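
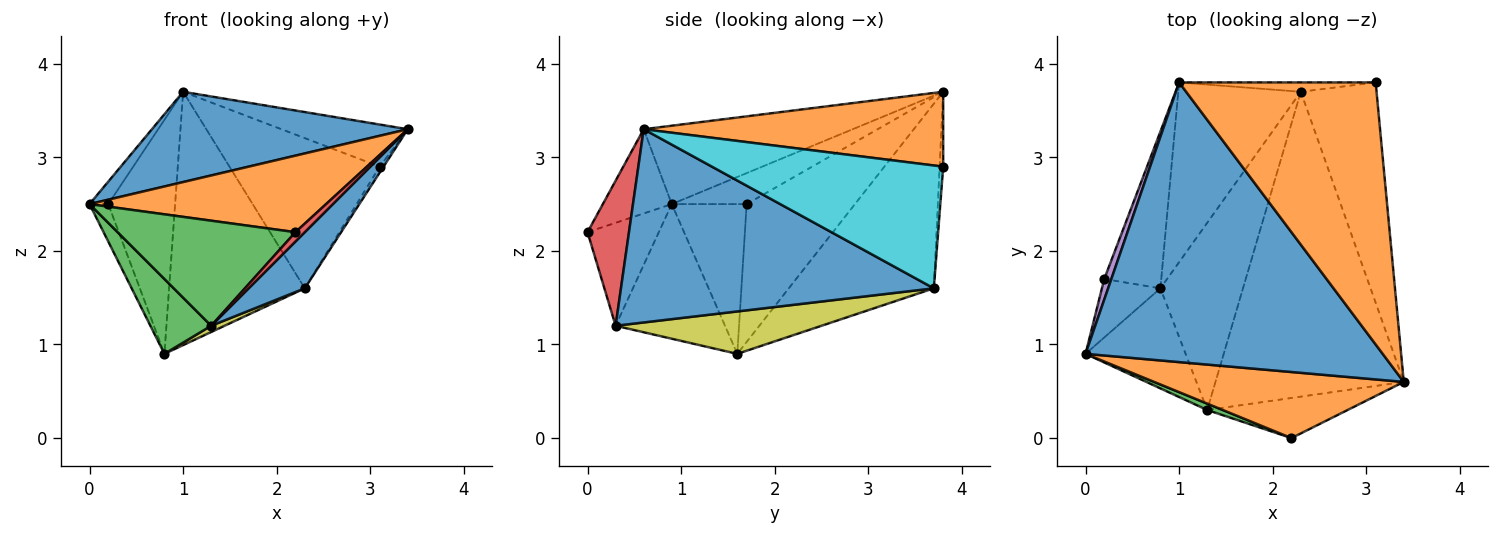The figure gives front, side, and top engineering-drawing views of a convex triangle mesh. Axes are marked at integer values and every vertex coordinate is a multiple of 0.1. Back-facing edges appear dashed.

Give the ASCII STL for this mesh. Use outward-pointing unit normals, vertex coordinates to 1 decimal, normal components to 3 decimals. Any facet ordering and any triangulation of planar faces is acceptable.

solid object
 facet normal -0.243 -0.298 0.923
  outer loop
   vertex 1.0 3.8 3.7
   vertex 0.0 0.9 2.5
   vertex 3.4 0.6 3.3
  endloop
 endfacet
 facet normal 0.352 0.149 0.924
  outer loop
   vertex 1.0 3.8 3.7
   vertex 3.4 0.6 3.3
   vertex 3.1 3.8 2.9
  endloop
 endfacet
 facet normal -0.733 -0.408 -0.545
  outer loop
   vertex 1.3 0.3 1.2
   vertex 0.0 0.9 2.5
   vertex 0.8 1.6 0.9
  endloop
 endfacet
 facet normal -0.907 0.227 -0.354
  outer loop
   vertex 0.2 1.7 2.5
   vertex 0.8 1.6 0.9
   vertex 0.0 0.9 2.5
  endloop
 endfacet
 facet normal -0.947 0.237 0.217
  outer loop
   vertex 0.2 1.7 2.5
   vertex 0.0 0.9 2.5
   vertex 1.0 3.8 3.7
  endloop
 endfacet
 facet normal -0.803 0.495 -0.332
  outer loop
   vertex 0.2 1.7 2.5
   vertex 1.0 3.8 3.7
   vertex 0.8 1.6 0.9
  endloop
 endfacet
 facet normal -0.024 0.998 -0.062
  outer loop
   vertex 2.3 3.7 1.6
   vertex 1.0 3.8 3.7
   vertex 3.1 3.8 2.9
  endloop
 endfacet
 facet normal -0.657 0.615 -0.436
  outer loop
   vertex 2.3 3.7 1.6
   vertex 0.8 1.6 0.9
   vertex 1.0 3.8 3.7
  endloop
 endfacet
 facet normal 0.456 -0.030 -0.889
  outer loop
   vertex 2.3 3.7 1.6
   vertex 1.3 0.3 1.2
   vertex 0.8 1.6 0.9
  endloop
 endfacet
 facet normal 0.851 0.014 -0.525
  outer loop
   vertex 2.3 3.7 1.6
   vertex 3.1 3.8 2.9
   vertex 3.4 0.6 3.3
  endloop
 endfacet
 facet normal 0.710 -0.128 -0.692
  outer loop
   vertex 2.3 3.7 1.6
   vertex 3.4 0.6 3.3
   vertex 1.3 0.3 1.2
  endloop
 endfacet
 facet normal -0.215 -0.739 0.638
  outer loop
   vertex 2.2 0.0 2.2
   vertex 3.4 0.6 3.3
   vertex 0.0 0.9 2.5
  endloop
 endfacet
 facet normal -0.371 -0.927 0.056
  outer loop
   vertex 2.2 0.0 2.2
   vertex 0.0 0.9 2.5
   vertex 1.3 0.3 1.2
  endloop
 endfacet
 facet normal 0.709 -0.160 -0.686
  outer loop
   vertex 2.2 0.0 2.2
   vertex 1.3 0.3 1.2
   vertex 3.4 0.6 3.3
  endloop
 endfacet
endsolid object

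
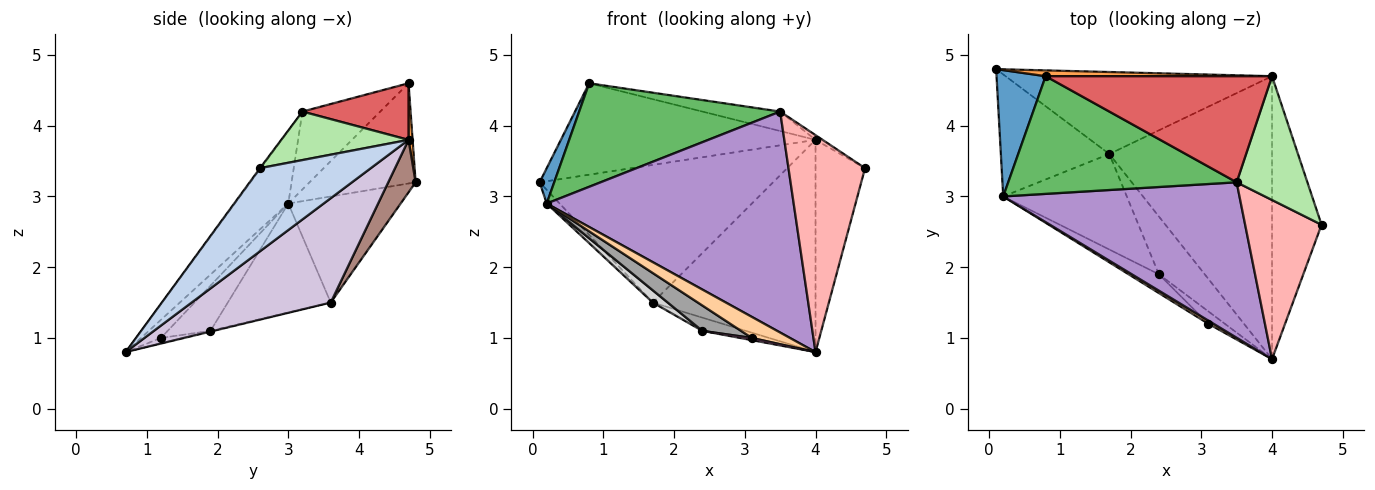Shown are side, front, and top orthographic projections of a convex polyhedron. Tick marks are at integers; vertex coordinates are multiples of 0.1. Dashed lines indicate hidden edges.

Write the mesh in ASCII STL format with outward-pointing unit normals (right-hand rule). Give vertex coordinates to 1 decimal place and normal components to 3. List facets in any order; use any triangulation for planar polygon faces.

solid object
 facet normal -0.891 -0.122 0.437
  outer loop
   vertex 0.2 3.0 2.9
   vertex 0.8 4.7 4.6
   vertex 0.1 4.8 3.2
  endloop
 endfacet
 facet normal 0.802 0.358 -0.478
  outer loop
   vertex 4.0 4.7 3.8
   vertex 4.7 2.6 3.4
   vertex 4.0 0.7 0.8
  endloop
 endfacet
 facet normal 0.016 0.998 0.063
  outer loop
   vertex 4.0 4.7 3.8
   vertex 0.1 4.8 3.2
   vertex 0.8 4.7 4.6
  endloop
 endfacet
 facet normal -0.459 -0.879 0.132
  outer loop
   vertex 3.1 1.2 1.0
   vertex 4.0 0.7 0.8
   vertex 0.2 3.0 2.9
  endloop
 endfacet
 facet normal -0.248 -0.640 0.727
  outer loop
   vertex 3.5 3.2 4.2
   vertex 0.8 4.7 4.6
   vertex 0.2 3.0 2.9
  endloop
 endfacet
 facet normal 0.565 0.031 0.824
  outer loop
   vertex 3.5 3.2 4.2
   vertex 4.7 2.6 3.4
   vertex 4.0 4.7 3.8
  endloop
 endfacet
 facet normal 0.239 0.175 0.955
  outer loop
   vertex 3.5 3.2 4.2
   vertex 4.0 4.7 3.8
   vertex 0.8 4.7 4.6
  endloop
 endfacet
 facet normal -0.009 -0.806 0.592
  outer loop
   vertex 3.5 3.2 4.2
   vertex 4.0 0.7 0.8
   vertex 4.7 2.6 3.4
  endloop
 endfacet
 facet normal -0.174 -0.805 0.567
  outer loop
   vertex 3.5 3.2 4.2
   vertex 0.2 3.0 2.9
   vertex 4.0 0.7 0.8
  endloop
 endfacet
 facet normal 0.456 0.534 -0.712
  outer loop
   vertex 1.7 3.6 1.5
   vertex 4.0 4.7 3.8
   vertex 4.0 0.7 0.8
  endloop
 endfacet
 facet normal 0.100 0.855 -0.509
  outer loop
   vertex 1.7 3.6 1.5
   vertex 0.1 4.8 3.2
   vertex 4.0 4.7 3.8
  endloop
 endfacet
 facet normal -0.697 0.080 -0.713
  outer loop
   vertex 1.7 3.6 1.5
   vertex 0.2 3.0 2.9
   vertex 0.1 4.8 3.2
  endloop
 endfacet
 facet normal -0.302 -0.168 -0.939
  outer loop
   vertex 2.4 1.9 1.1
   vertex 4.0 0.7 0.8
   vertex 3.1 1.2 1.0
  endloop
 endfacet
 facet normal -0.016 0.223 -0.975
  outer loop
   vertex 2.4 1.9 1.1
   vertex 1.7 3.6 1.5
   vertex 4.0 0.7 0.8
  endloop
 endfacet
 facet normal -0.664 -0.601 -0.445
  outer loop
   vertex 2.4 1.9 1.1
   vertex 3.1 1.2 1.0
   vertex 0.2 3.0 2.9
  endloop
 endfacet
 facet normal -0.659 -0.096 -0.746
  outer loop
   vertex 2.4 1.9 1.1
   vertex 0.2 3.0 2.9
   vertex 1.7 3.6 1.5
  endloop
 endfacet
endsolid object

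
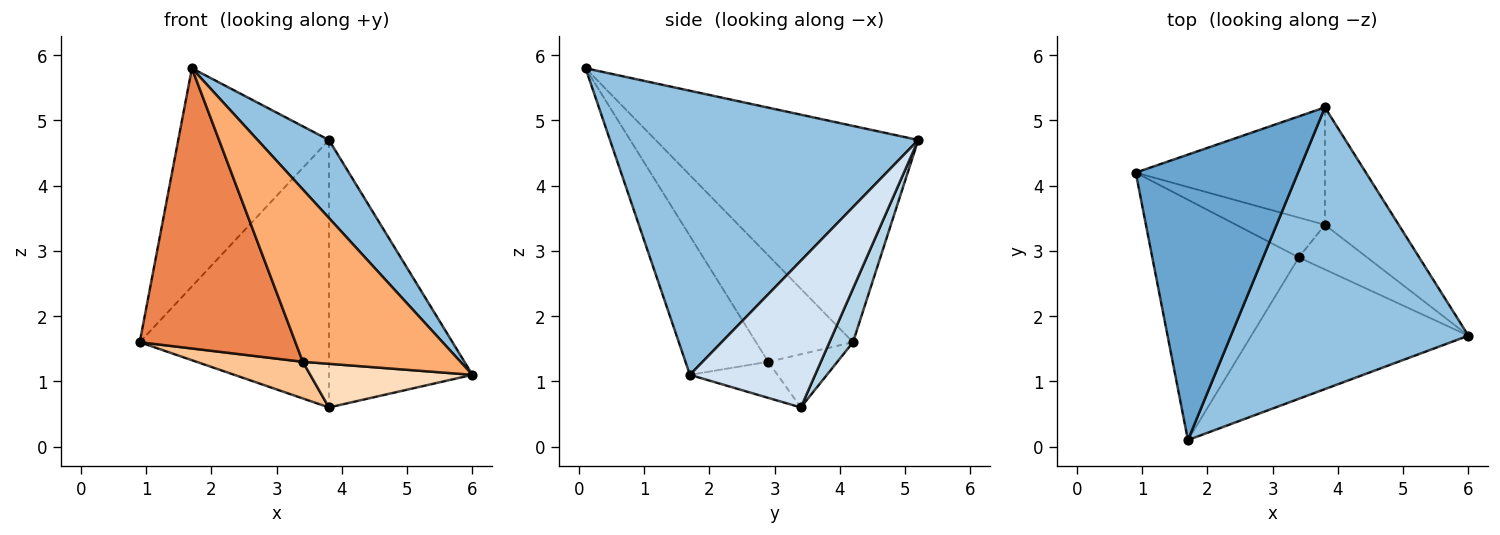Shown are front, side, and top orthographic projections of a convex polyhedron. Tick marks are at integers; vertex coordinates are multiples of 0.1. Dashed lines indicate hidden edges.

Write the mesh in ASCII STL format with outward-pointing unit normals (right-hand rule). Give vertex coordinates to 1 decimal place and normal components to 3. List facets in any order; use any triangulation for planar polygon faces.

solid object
 facet normal -0.727 0.417 0.546
  outer loop
   vertex 3.8 5.2 4.7
   vertex 0.9 4.2 1.6
   vertex 1.7 0.1 5.8
  endloop
 endfacet
 facet normal 0.755 -0.175 0.632
  outer loop
   vertex 3.8 5.2 4.7
   vertex 1.7 0.1 5.8
   vertex 6.0 1.7 1.1
  endloop
 endfacet
 facet normal 0.113 0.910 -0.399
  outer loop
   vertex 3.8 3.4 0.6
   vertex 0.9 4.2 1.6
   vertex 3.8 5.2 4.7
  endloop
 endfacet
 facet normal 0.624 0.715 -0.314
  outer loop
   vertex 3.8 3.4 0.6
   vertex 3.8 5.2 4.7
   vertex 6.0 1.7 1.1
  endloop
 endfacet
 facet normal -0.427 -0.686 -0.588
  outer loop
   vertex 3.4 2.9 1.3
   vertex 1.7 0.1 5.8
   vertex 0.9 4.2 1.6
  endloop
 endfacet
 facet normal -0.376 -0.716 -0.588
  outer loop
   vertex 3.4 2.9 1.3
   vertex 6.0 1.7 1.1
   vertex 1.7 0.1 5.8
  endloop
 endfacet
 facet normal -0.403 -0.620 -0.673
  outer loop
   vertex 3.4 2.9 1.3
   vertex 0.9 4.2 1.6
   vertex 3.8 3.4 0.6
  endloop
 endfacet
 facet normal -0.353 -0.654 -0.669
  outer loop
   vertex 3.4 2.9 1.3
   vertex 3.8 3.4 0.6
   vertex 6.0 1.7 1.1
  endloop
 endfacet
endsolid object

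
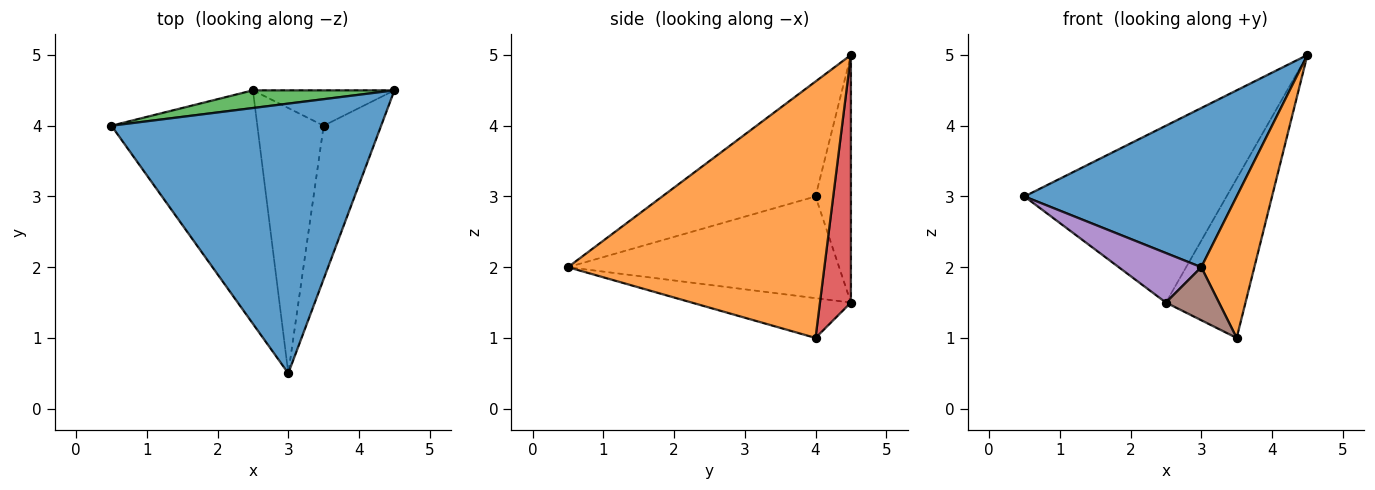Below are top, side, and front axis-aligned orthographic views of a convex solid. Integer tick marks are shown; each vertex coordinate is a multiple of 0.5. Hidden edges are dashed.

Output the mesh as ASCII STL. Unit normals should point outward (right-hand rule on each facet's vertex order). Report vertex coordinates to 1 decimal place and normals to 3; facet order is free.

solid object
 facet normal -0.345 -0.477 0.808
  outer loop
   vertex 3.0 0.5 2.0
   vertex 4.5 4.5 5.0
   vertex 0.5 4.0 3.0
  endloop
 endfacet
 facet normal 0.956 -0.198 -0.214
  outer loop
   vertex 3.5 4.0 1.0
   vertex 4.5 4.5 5.0
   vertex 3.0 0.5 2.0
  endloop
 endfacet
 facet normal -0.172 0.980 0.098
  outer loop
   vertex 2.5 4.5 1.5
   vertex 0.5 4.0 3.0
   vertex 4.5 4.5 5.0
  endloop
 endfacet
 facet normal 0.355 0.913 -0.203
  outer loop
   vertex 2.5 4.5 1.5
   vertex 4.5 4.5 5.0
   vertex 3.5 4.0 1.0
  endloop
 endfacet
 facet normal -0.563 -0.171 -0.808
  outer loop
   vertex 2.5 4.5 1.5
   vertex 3.0 0.5 2.0
   vertex 0.5 4.0 3.0
  endloop
 endfacet
 facet normal -0.507 -0.169 -0.845
  outer loop
   vertex 2.5 4.5 1.5
   vertex 3.5 4.0 1.0
   vertex 3.0 0.5 2.0
  endloop
 endfacet
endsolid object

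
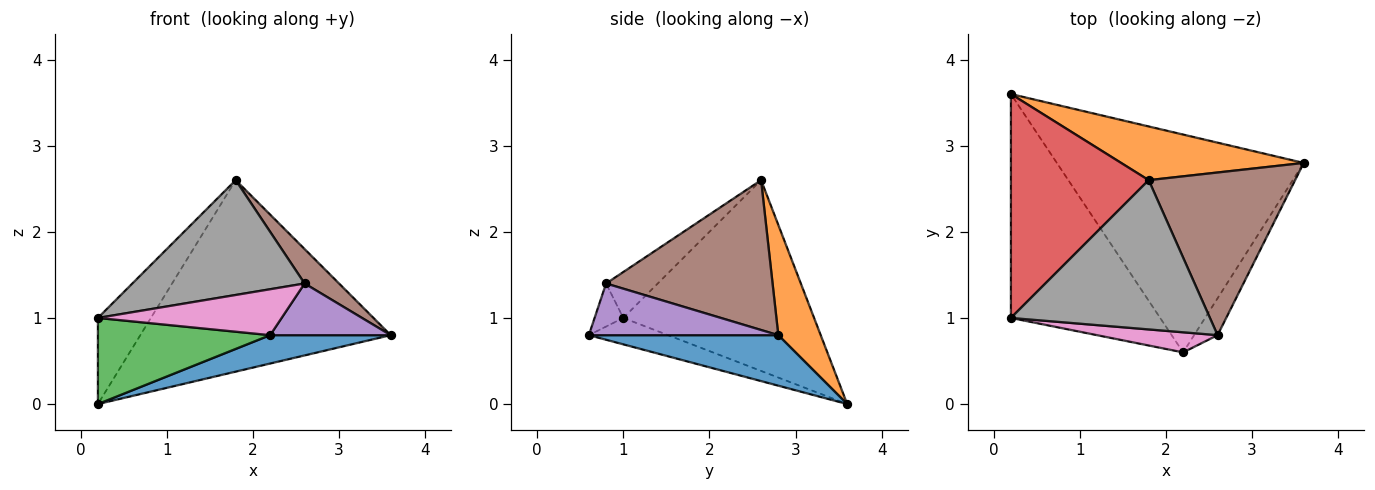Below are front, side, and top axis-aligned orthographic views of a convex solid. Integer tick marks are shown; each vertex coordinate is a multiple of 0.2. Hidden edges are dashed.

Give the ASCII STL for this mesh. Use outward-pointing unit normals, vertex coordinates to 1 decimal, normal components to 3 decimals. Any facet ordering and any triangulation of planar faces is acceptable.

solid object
 facet normal 0.199 -0.127 -0.972
  outer loop
   vertex 2.2 0.6 0.8
   vertex 0.2 3.6 0.0
   vertex 3.6 2.8 0.8
  endloop
 endfacet
 facet normal 0.161 0.950 0.266
  outer loop
   vertex 1.8 2.6 2.6
   vertex 3.6 2.8 0.8
   vertex 0.2 3.6 0.0
  endloop
 endfacet
 facet normal -0.163 -0.354 -0.921
  outer loop
   vertex 0.2 1.0 1.0
   vertex 0.2 3.6 0.0
   vertex 2.2 0.6 0.8
  endloop
 endfacet
 facet normal -0.791 0.220 0.571
  outer loop
   vertex 0.2 1.0 1.0
   vertex 1.8 2.6 2.6
   vertex 0.2 3.6 0.0
  endloop
 endfacet
 facet normal 0.788 -0.501 -0.358
  outer loop
   vertex 2.6 0.8 1.4
   vertex 2.2 0.6 0.8
   vertex 3.6 2.8 0.8
  endloop
 endfacet
 facet normal 0.708 -0.146 0.691
  outer loop
   vertex 2.6 0.8 1.4
   vertex 3.6 2.8 0.8
   vertex 1.8 2.6 2.6
  endloop
 endfacet
 facet normal -0.142 -0.907 0.397
  outer loop
   vertex 2.6 0.8 1.4
   vertex 0.2 1.0 1.0
   vertex 2.2 0.6 0.8
  endloop
 endfacet
 facet normal -0.180 -0.600 0.780
  outer loop
   vertex 2.6 0.8 1.4
   vertex 1.8 2.6 2.6
   vertex 0.2 1.0 1.0
  endloop
 endfacet
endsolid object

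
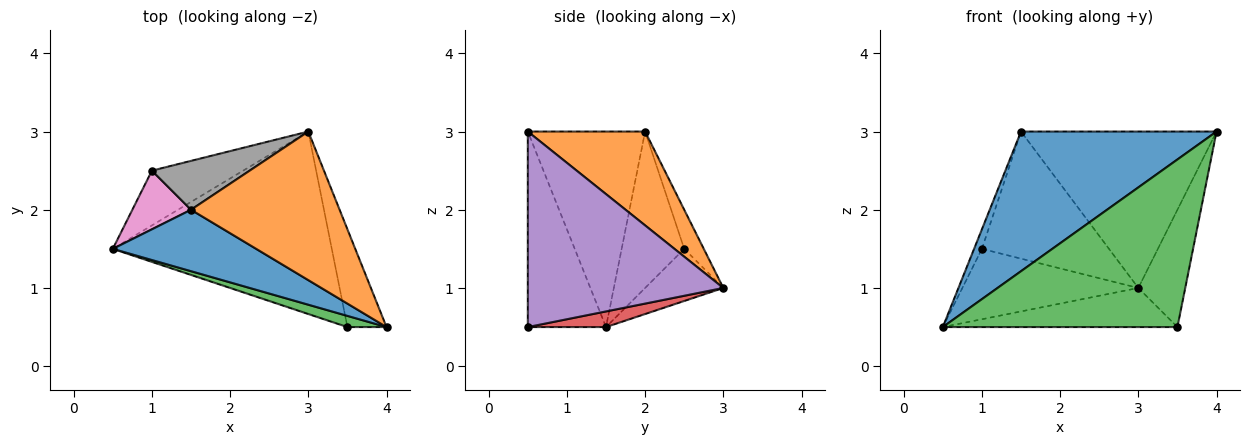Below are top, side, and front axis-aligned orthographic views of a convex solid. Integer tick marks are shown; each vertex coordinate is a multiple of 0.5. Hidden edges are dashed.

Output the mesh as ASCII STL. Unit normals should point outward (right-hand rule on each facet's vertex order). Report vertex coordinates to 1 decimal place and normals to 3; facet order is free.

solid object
 facet normal -0.481 -0.802 0.353
  outer loop
   vertex 1.5 2.0 3.0
   vertex 0.5 1.5 0.5
   vertex 4.0 0.5 3.0
  endloop
 endfacet
 facet normal 0.399 0.665 0.632
  outer loop
   vertex 1.5 2.0 3.0
   vertex 4.0 0.5 3.0
   vertex 3.0 3.0 1.0
  endloop
 endfacet
 facet normal -0.316 -0.947 0.063
  outer loop
   vertex 3.5 0.5 0.5
   vertex 4.0 0.5 3.0
   vertex 0.5 1.5 0.5
  endloop
 endfacet
 facet normal 0.070 0.209 -0.975
  outer loop
   vertex 3.5 0.5 0.5
   vertex 0.5 1.5 0.5
   vertex 3.0 3.0 1.0
  endloop
 endfacet
 facet normal 0.955 0.229 -0.191
  outer loop
   vertex 3.5 0.5 0.5
   vertex 3.0 3.0 1.0
   vertex 4.0 0.5 3.0
  endloop
 endfacet
 facet normal -0.331 0.745 -0.579
  outer loop
   vertex 1.0 2.5 1.5
   vertex 3.0 3.0 1.0
   vertex 0.5 1.5 0.5
  endloop
 endfacet
 facet normal -0.930 0.116 0.349
  outer loop
   vertex 1.0 2.5 1.5
   vertex 0.5 1.5 0.5
   vertex 1.5 2.0 3.0
  endloop
 endfacet
 facet normal -0.142 0.924 0.355
  outer loop
   vertex 1.0 2.5 1.5
   vertex 1.5 2.0 3.0
   vertex 3.0 3.0 1.0
  endloop
 endfacet
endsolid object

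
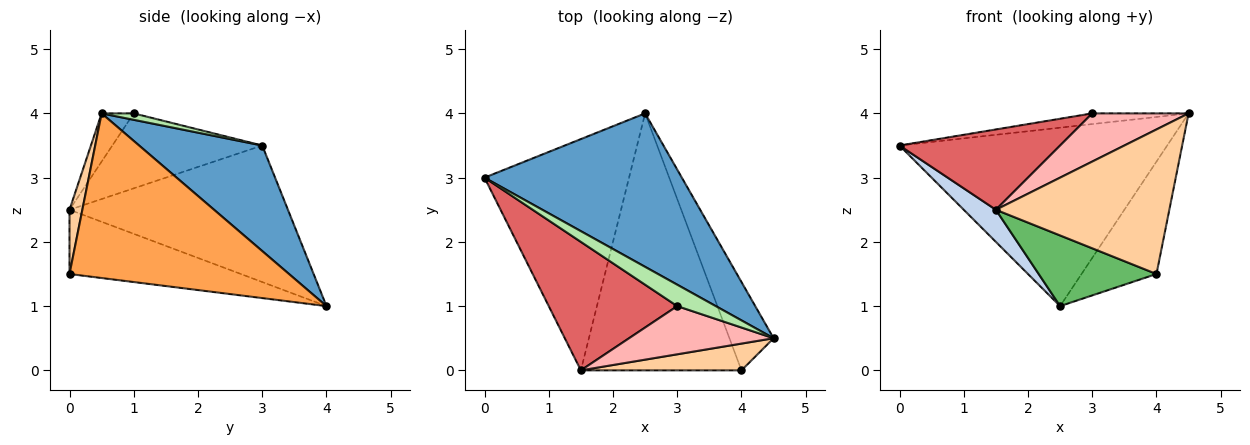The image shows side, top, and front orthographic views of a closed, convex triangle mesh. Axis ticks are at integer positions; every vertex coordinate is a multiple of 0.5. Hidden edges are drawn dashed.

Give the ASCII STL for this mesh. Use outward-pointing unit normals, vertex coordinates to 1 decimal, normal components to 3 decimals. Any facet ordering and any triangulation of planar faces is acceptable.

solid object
 facet normal 0.329 0.716 0.616
  outer loop
   vertex 2.5 4.0 1.0
   vertex 0.0 3.0 3.5
   vertex 4.5 0.5 4.0
  endloop
 endfacet
 facet normal -0.683 -0.100 -0.723
  outer loop
   vertex 1.5 0.0 2.5
   vertex 0.0 3.0 3.5
   vertex 2.5 4.0 1.0
  endloop
 endfacet
 facet normal 0.917 0.313 -0.246
  outer loop
   vertex 4.0 0.0 1.5
   vertex 2.5 4.0 1.0
   vertex 4.5 0.5 4.0
  endloop
 endfacet
 facet normal 0.073 -0.981 0.182
  outer loop
   vertex 4.0 0.0 1.5
   vertex 4.5 0.5 4.0
   vertex 1.5 0.0 2.5
  endloop
 endfacet
 facet normal -0.360 -0.247 -0.900
  outer loop
   vertex 4.0 0.0 1.5
   vertex 1.5 0.0 2.5
   vertex 2.5 4.0 1.0
  endloop
 endfacet
 facet normal 0.147 0.442 0.885
  outer loop
   vertex 3.0 1.0 4.0
   vertex 4.5 0.5 4.0
   vertex 0.0 3.0 3.5
  endloop
 endfacet
 facet normal -0.443 -0.475 0.760
  outer loop
   vertex 3.0 1.0 4.0
   vertex 0.0 3.0 3.5
   vertex 1.5 0.0 2.5
  endloop
 endfacet
 facet normal -0.229 -0.688 0.688
  outer loop
   vertex 3.0 1.0 4.0
   vertex 1.5 0.0 2.5
   vertex 4.5 0.5 4.0
  endloop
 endfacet
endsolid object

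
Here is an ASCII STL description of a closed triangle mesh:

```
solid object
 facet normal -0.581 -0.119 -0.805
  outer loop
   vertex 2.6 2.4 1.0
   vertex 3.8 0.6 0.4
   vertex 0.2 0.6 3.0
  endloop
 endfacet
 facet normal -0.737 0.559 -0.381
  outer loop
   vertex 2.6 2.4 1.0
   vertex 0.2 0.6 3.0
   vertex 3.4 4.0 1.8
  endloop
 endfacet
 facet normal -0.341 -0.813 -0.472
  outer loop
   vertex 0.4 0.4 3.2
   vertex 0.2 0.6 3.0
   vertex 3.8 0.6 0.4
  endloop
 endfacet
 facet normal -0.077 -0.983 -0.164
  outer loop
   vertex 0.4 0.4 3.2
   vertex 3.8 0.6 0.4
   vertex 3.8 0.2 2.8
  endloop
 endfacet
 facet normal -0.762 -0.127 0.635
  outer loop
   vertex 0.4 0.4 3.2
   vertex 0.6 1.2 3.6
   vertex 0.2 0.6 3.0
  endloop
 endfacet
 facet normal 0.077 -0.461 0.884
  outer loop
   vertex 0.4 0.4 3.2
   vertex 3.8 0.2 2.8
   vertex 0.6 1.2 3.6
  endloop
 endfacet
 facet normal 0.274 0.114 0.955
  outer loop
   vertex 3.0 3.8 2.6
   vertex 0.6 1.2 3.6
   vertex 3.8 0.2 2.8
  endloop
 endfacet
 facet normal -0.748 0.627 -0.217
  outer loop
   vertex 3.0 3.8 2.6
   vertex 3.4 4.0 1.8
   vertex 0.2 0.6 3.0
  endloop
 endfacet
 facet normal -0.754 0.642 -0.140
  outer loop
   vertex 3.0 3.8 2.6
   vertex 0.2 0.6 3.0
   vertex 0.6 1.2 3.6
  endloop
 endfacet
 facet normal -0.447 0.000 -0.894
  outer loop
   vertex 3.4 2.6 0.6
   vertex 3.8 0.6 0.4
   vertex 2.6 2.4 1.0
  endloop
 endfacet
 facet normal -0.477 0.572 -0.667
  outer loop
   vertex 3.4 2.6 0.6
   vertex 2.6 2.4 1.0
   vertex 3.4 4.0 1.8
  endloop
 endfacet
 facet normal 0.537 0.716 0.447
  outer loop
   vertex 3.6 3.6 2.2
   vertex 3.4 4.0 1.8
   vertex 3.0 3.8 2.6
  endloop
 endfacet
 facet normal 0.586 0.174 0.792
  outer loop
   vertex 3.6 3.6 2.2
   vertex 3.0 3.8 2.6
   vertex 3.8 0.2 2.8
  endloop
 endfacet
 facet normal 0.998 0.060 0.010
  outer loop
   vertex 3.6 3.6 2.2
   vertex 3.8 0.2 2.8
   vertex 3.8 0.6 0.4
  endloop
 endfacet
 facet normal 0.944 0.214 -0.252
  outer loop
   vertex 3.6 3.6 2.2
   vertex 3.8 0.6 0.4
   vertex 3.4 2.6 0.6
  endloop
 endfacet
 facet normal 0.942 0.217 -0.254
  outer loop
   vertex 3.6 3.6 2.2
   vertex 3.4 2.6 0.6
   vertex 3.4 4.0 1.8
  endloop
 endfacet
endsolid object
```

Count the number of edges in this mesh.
24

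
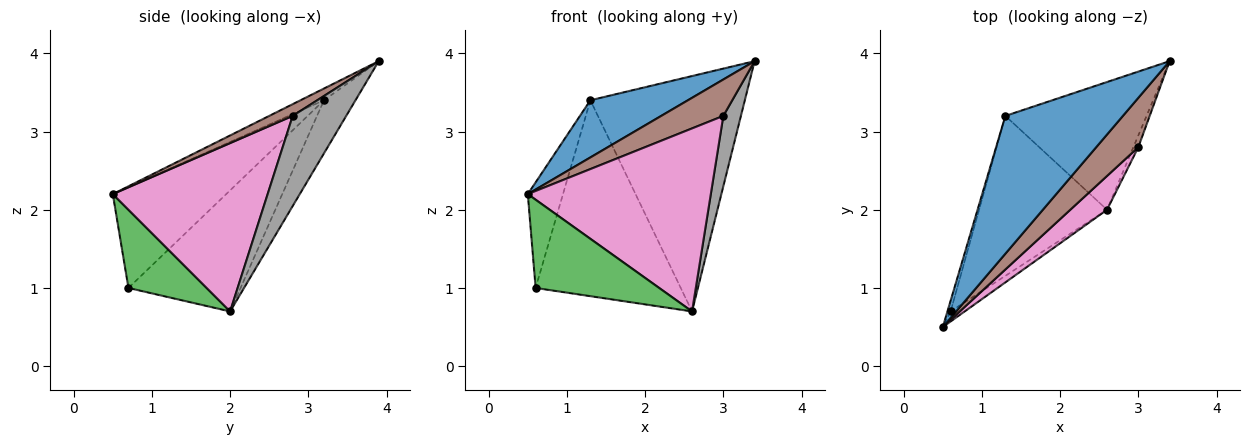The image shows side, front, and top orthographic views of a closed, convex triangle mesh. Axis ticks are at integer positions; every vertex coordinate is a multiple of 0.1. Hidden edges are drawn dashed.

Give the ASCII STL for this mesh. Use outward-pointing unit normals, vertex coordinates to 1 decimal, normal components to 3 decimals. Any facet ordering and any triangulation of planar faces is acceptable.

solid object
 facet normal -0.092 -0.382 0.920
  outer loop
   vertex 1.3 3.2 3.4
   vertex 0.5 0.5 2.2
   vertex 3.4 3.9 3.9
  endloop
 endfacet
 facet normal -0.177 0.865 -0.470
  outer loop
   vertex 1.3 3.2 3.4
   vertex 3.4 3.9 3.9
   vertex 2.6 2.0 0.7
  endloop
 endfacet
 facet normal 0.532 -0.841 -0.096
  outer loop
   vertex 0.6 0.7 1.0
   vertex 2.6 2.0 0.7
   vertex 0.5 0.5 2.2
  endloop
 endfacet
 facet normal -0.955 0.296 -0.030
  outer loop
   vertex 0.6 0.7 1.0
   vertex 0.5 0.5 2.2
   vertex 1.3 3.2 3.4
  endloop
 endfacet
 facet normal -0.513 0.665 -0.543
  outer loop
   vertex 0.6 0.7 1.0
   vertex 1.3 3.2 3.4
   vertex 2.6 2.0 0.7
  endloop
 endfacet
 facet normal 0.219 -0.579 0.785
  outer loop
   vertex 3.0 2.8 3.2
   vertex 3.4 3.9 3.9
   vertex 0.5 0.5 2.2
  endloop
 endfacet
 facet normal 0.640 -0.756 0.140
  outer loop
   vertex 3.0 2.8 3.2
   vertex 0.5 0.5 2.2
   vertex 2.6 2.0 0.7
  endloop
 endfacet
 facet normal 0.949 -0.312 -0.052
  outer loop
   vertex 3.0 2.8 3.2
   vertex 2.6 2.0 0.7
   vertex 3.4 3.9 3.9
  endloop
 endfacet
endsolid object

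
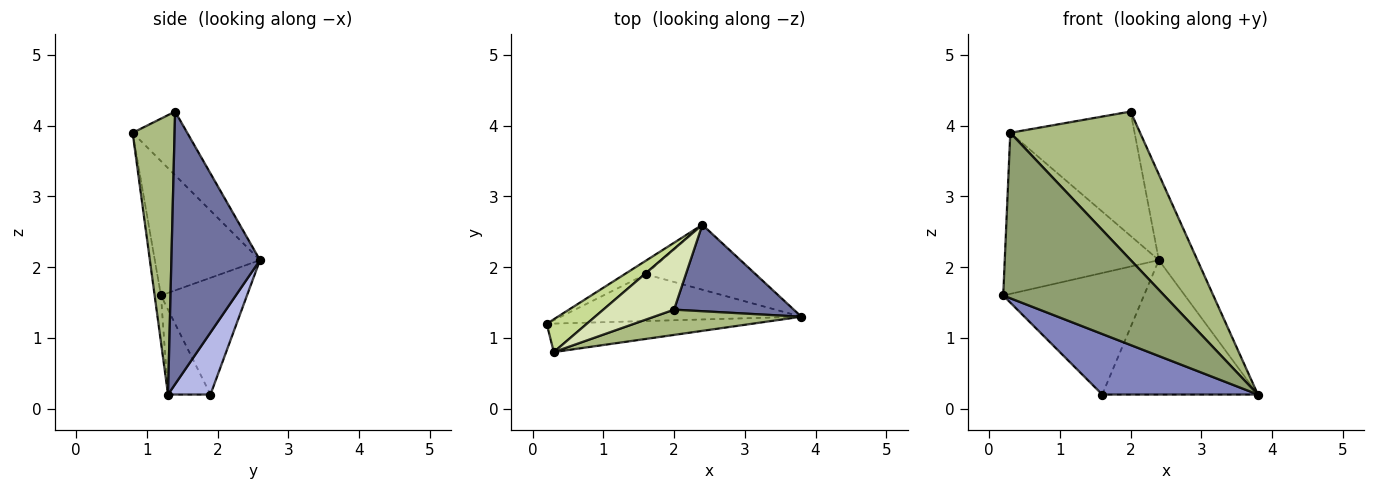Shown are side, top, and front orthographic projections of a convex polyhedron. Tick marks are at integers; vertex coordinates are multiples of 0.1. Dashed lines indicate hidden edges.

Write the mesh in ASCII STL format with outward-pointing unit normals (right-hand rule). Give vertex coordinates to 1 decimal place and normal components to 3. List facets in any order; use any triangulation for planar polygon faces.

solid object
 facet normal 0.851 0.370 0.374
  outer loop
   vertex 2.0 1.4 4.2
   vertex 3.8 1.3 0.2
   vertex 2.4 2.6 2.1
  endloop
 endfacet
 facet normal -0.211 -0.773 -0.598
  outer loop
   vertex 1.6 1.9 0.2
   vertex 3.8 1.3 0.2
   vertex 0.2 1.2 1.6
  endloop
 endfacet
 facet normal -0.519 0.849 -0.094
  outer loop
   vertex 1.6 1.9 0.2
   vertex 0.2 1.2 1.6
   vertex 2.4 2.6 2.1
  endloop
 endfacet
 facet normal 0.238 0.874 -0.423
  outer loop
   vertex 1.6 1.9 0.2
   vertex 2.4 2.6 2.1
   vertex 3.8 1.3 0.2
  endloop
 endfacet
 facet normal -0.039 -0.985 -0.170
  outer loop
   vertex 0.3 0.8 3.9
   vertex 0.2 1.2 1.6
   vertex 3.8 1.3 0.2
  endloop
 endfacet
 facet normal 0.303 -0.939 0.160
  outer loop
   vertex 0.3 0.8 3.9
   vertex 3.8 1.3 0.2
   vertex 2.0 1.4 4.2
  endloop
 endfacet
 facet normal -0.556 0.814 0.166
  outer loop
   vertex 0.3 0.8 3.9
   vertex 2.4 2.6 2.1
   vertex 0.2 1.2 1.6
  endloop
 endfacet
 facet normal -0.367 0.836 0.408
  outer loop
   vertex 0.3 0.8 3.9
   vertex 2.0 1.4 4.2
   vertex 2.4 2.6 2.1
  endloop
 endfacet
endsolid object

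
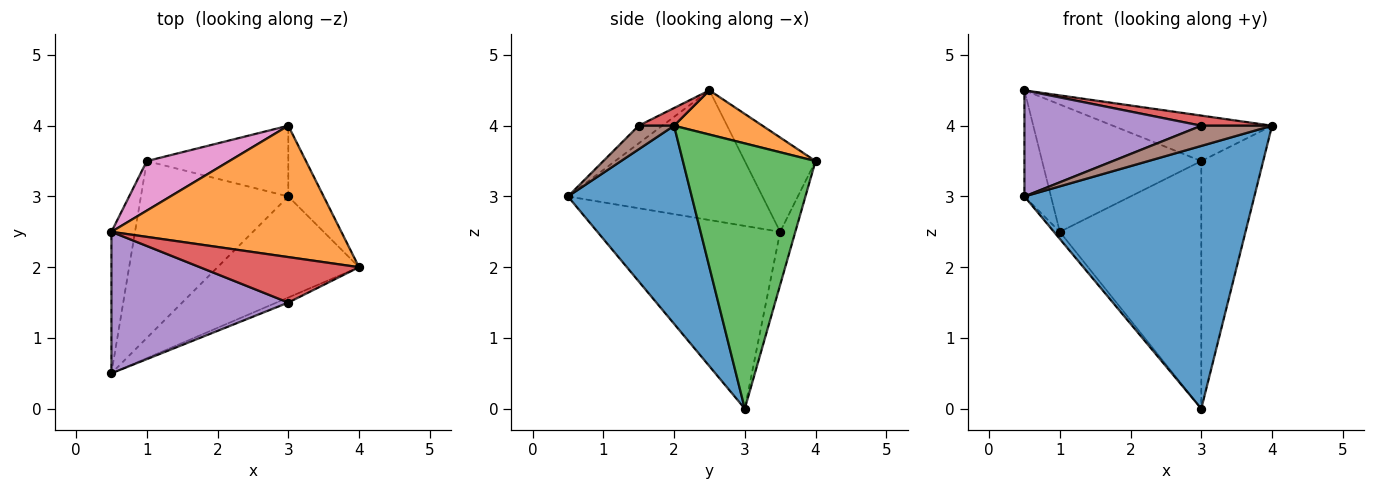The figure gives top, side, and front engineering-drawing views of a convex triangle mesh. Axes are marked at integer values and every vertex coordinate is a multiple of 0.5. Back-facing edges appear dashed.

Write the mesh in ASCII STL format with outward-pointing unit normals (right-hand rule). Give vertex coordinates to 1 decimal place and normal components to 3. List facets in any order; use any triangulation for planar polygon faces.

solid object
 facet normal 0.449 -0.834 -0.321
  outer loop
   vertex 3.0 3.0 0.0
   vertex 4.0 2.0 4.0
   vertex 0.5 0.5 3.0
  endloop
 endfacet
 facet normal 0.179 0.322 0.930
  outer loop
   vertex 3.0 4.0 3.5
   vertex 0.5 2.5 4.5
   vertex 4.0 2.0 4.0
  endloop
 endfacet
 facet normal 0.900 0.420 -0.120
  outer loop
   vertex 3.0 4.0 3.5
   vertex 4.0 2.0 4.0
   vertex 3.0 3.0 0.0
  endloop
 endfacet
 facet normal 0.108 -0.216 0.970
  outer loop
   vertex 3.0 1.5 4.0
   vertex 4.0 2.0 4.0
   vertex 0.5 2.5 4.5
  endloop
 endfacet
 facet normal -0.080 -0.598 0.797
  outer loop
   vertex 3.0 1.5 4.0
   vertex 0.5 2.5 4.5
   vertex 0.5 0.5 3.0
  endloop
 endfacet
 facet normal 0.436 -0.873 -0.218
  outer loop
   vertex 3.0 1.5 4.0
   vertex 0.5 0.5 3.0
   vertex 4.0 2.0 4.0
  endloop
 endfacet
 facet normal -0.383 0.861 0.335
  outer loop
   vertex 1.0 3.5 2.5
   vertex 0.5 2.5 4.5
   vertex 3.0 4.0 3.5
  endloop
 endfacet
 facet normal -0.102 0.956 -0.273
  outer loop
   vertex 1.0 3.5 2.5
   vertex 3.0 4.0 3.5
   vertex 3.0 3.0 0.0
  endloop
 endfacet
 facet normal -0.975 0.133 -0.177
  outer loop
   vertex 1.0 3.5 2.5
   vertex 0.5 0.5 3.0
   vertex 0.5 2.5 4.5
  endloop
 endfacet
 facet normal -0.778 0.025 -0.628
  outer loop
   vertex 1.0 3.5 2.5
   vertex 3.0 3.0 0.0
   vertex 0.5 0.5 3.0
  endloop
 endfacet
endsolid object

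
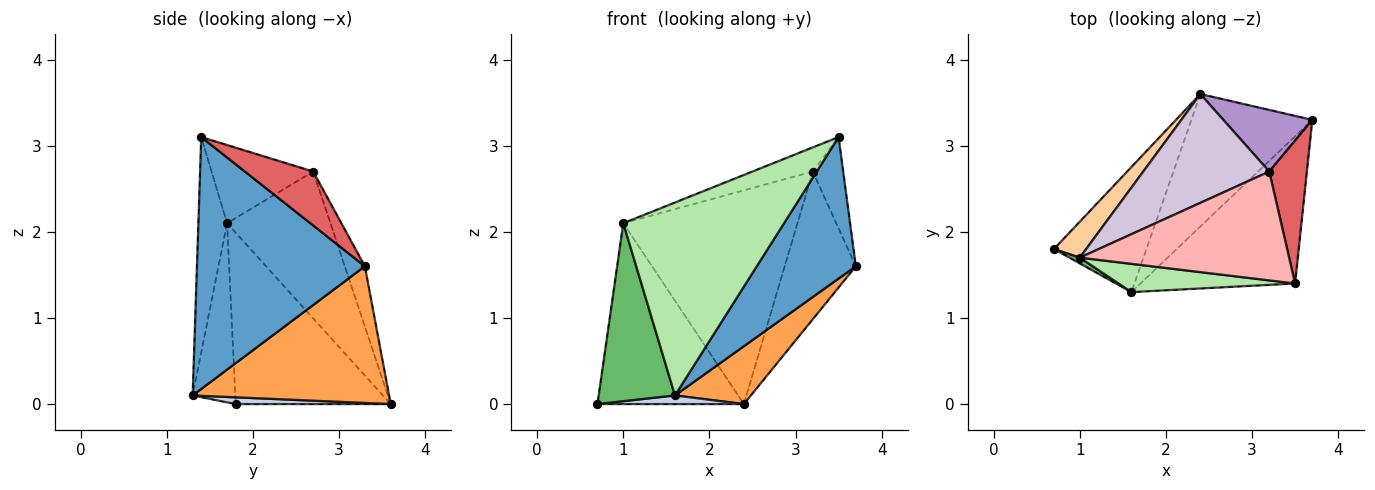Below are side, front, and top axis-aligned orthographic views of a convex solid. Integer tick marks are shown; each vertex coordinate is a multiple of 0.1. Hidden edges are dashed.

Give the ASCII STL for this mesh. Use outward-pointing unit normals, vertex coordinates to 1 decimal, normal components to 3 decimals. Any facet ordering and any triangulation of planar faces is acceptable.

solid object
 facet normal 0.762 -0.449 -0.467
  outer loop
   vertex 1.6 1.3 0.1
   vertex 3.7 3.3 1.6
   vertex 3.5 1.4 3.1
  endloop
 endfacet
 facet normal 0.073 -0.068 -0.995
  outer loop
   vertex 2.4 3.6 0.0
   vertex 1.6 1.3 0.1
   vertex 0.7 1.8 0.0
  endloop
 endfacet
 facet normal 0.719 -0.278 -0.637
  outer loop
   vertex 2.4 3.6 0.0
   vertex 3.7 3.3 1.6
   vertex 1.6 1.3 0.1
  endloop
 endfacet
 facet normal -0.720 0.680 0.135
  outer loop
   vertex 1.0 1.7 2.1
   vertex 2.4 3.6 0.0
   vertex 0.7 1.8 0.0
  endloop
 endfacet
 facet normal -0.488 -0.872 0.028
  outer loop
   vertex 1.0 1.7 2.1
   vertex 0.7 1.8 0.0
   vertex 1.6 1.3 0.1
  endloop
 endfacet
 facet normal -0.174 -0.974 0.143
  outer loop
   vertex 1.0 1.7 2.1
   vertex 1.6 1.3 0.1
   vertex 3.5 1.4 3.1
  endloop
 endfacet
 facet normal 0.770 0.343 0.537
  outer loop
   vertex 3.2 2.7 2.7
   vertex 3.5 1.4 3.1
   vertex 3.7 3.3 1.6
  endloop
 endfacet
 facet normal -0.343 0.203 0.917
  outer loop
   vertex 3.2 2.7 2.7
   vertex 1.0 1.7 2.1
   vertex 3.5 1.4 3.1
  endloop
 endfacet
 facet normal -0.252 0.893 0.372
  outer loop
   vertex 3.2 2.7 2.7
   vertex 3.7 3.3 1.6
   vertex 2.4 3.6 0.0
  endloop
 endfacet
 facet normal -0.467 0.788 0.401
  outer loop
   vertex 3.2 2.7 2.7
   vertex 2.4 3.6 0.0
   vertex 1.0 1.7 2.1
  endloop
 endfacet
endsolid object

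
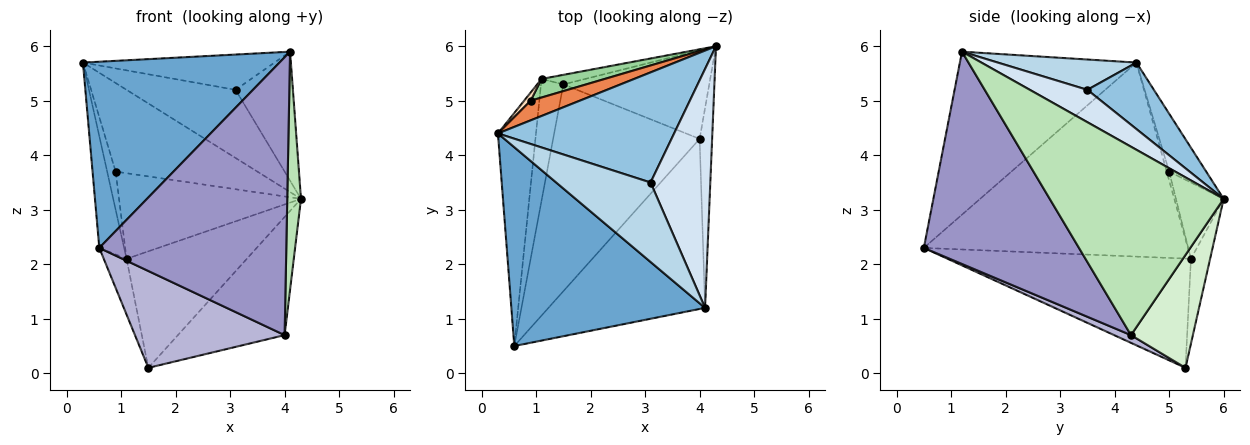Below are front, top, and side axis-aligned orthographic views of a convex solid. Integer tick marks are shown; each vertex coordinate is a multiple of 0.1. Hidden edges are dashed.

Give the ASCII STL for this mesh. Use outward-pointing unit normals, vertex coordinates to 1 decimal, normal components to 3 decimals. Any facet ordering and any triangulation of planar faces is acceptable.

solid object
 facet normal -0.523 -0.583 0.622
  outer loop
   vertex 0.6 0.5 2.3
   vertex 4.1 1.2 5.9
   vertex 0.3 4.4 5.7
  endloop
 endfacet
 facet normal 0.306 0.501 0.810
  outer loop
   vertex 3.1 3.5 5.2
   vertex 4.3 6.0 3.2
   vertex 0.3 4.4 5.7
  endloop
 endfacet
 facet normal 0.282 0.389 0.877
  outer loop
   vertex 3.1 3.5 5.2
   vertex 0.3 4.4 5.7
   vertex 4.1 1.2 5.9
  endloop
 endfacet
 facet normal 0.430 0.429 0.794
  outer loop
   vertex 3.1 3.5 5.2
   vertex 4.1 1.2 5.9
   vertex 4.3 6.0 3.2
  endloop
 endfacet
 facet normal -0.247 0.946 0.210
  outer loop
   vertex 0.9 5.0 3.7
   vertex 0.3 4.4 5.7
   vertex 4.3 6.0 3.2
  endloop
 endfacet
 facet normal -0.977 0.092 -0.192
  outer loop
   vertex 1.1 5.4 2.1
   vertex 0.6 0.5 2.3
   vertex 0.3 4.4 5.7
  endloop
 endfacet
 facet normal -0.976 0.091 -0.200
  outer loop
   vertex 1.1 5.4 2.1
   vertex 1.5 5.3 0.1
   vertex 0.6 0.5 2.3
  endloop
 endfacet
 facet normal -0.269 0.942 0.202
  outer loop
   vertex 1.1 5.4 2.1
   vertex 0.3 4.4 5.7
   vertex 0.9 5.0 3.7
  endloop
 endfacet
 facet normal -0.157 0.984 -0.081
  outer loop
   vertex 1.1 5.4 2.1
   vertex 4.3 6.0 3.2
   vertex 1.5 5.3 0.1
  endloop
 endfacet
 facet normal -0.248 0.947 0.206
  outer loop
   vertex 1.1 5.4 2.1
   vertex 0.9 5.0 3.7
   vertex 4.3 6.0 3.2
  endloop
 endfacet
 facet normal 0.995 -0.079 -0.066
  outer loop
   vertex 4.0 4.3 0.7
   vertex 4.3 6.0 3.2
   vertex 4.1 1.2 5.9
  endloop
 endfacet
 facet normal 0.421 0.726 -0.544
  outer loop
   vertex 4.0 4.3 0.7
   vertex 1.5 5.3 0.1
   vertex 4.3 6.0 3.2
  endloop
 endfacet
 facet normal 0.578 -0.696 -0.426
  outer loop
   vertex 4.0 4.3 0.7
   vertex 4.1 1.2 5.9
   vertex 0.6 0.5 2.3
  endloop
 endfacet
 facet normal 0.048 -0.424 -0.905
  outer loop
   vertex 4.0 4.3 0.7
   vertex 0.6 0.5 2.3
   vertex 1.5 5.3 0.1
  endloop
 endfacet
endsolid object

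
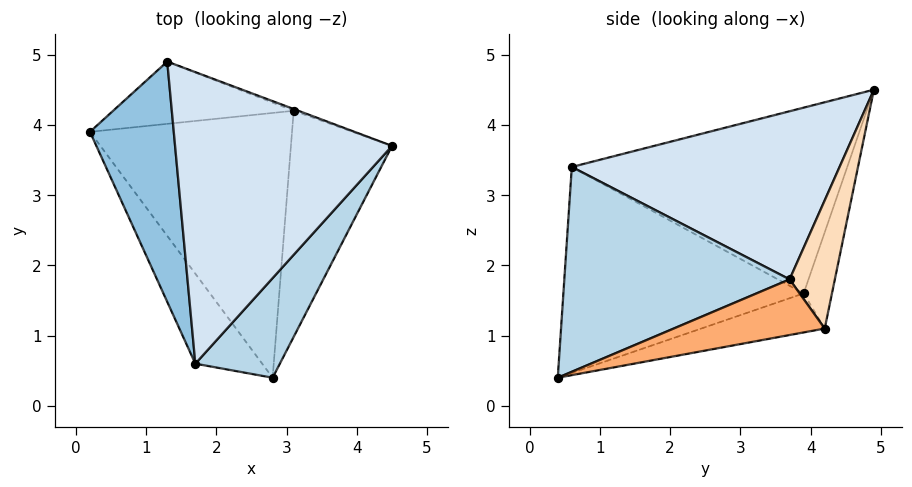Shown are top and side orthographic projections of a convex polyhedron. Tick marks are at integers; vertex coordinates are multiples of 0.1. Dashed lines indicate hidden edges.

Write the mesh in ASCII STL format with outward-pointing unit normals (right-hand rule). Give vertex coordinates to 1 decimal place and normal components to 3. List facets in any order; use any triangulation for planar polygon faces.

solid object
 facet normal -0.815 -0.515 -0.265
  outer loop
   vertex 1.7 0.6 3.4
   vertex 0.2 3.9 1.6
   vertex 2.8 0.4 0.4
  endloop
 endfacet
 facet normal -0.895 -0.187 0.404
  outer loop
   vertex 1.7 0.6 3.4
   vertex 1.3 4.9 4.5
   vertex 0.2 3.9 1.6
  endloop
 endfacet
 facet normal 0.779 -0.538 0.322
  outer loop
   vertex 1.7 0.6 3.4
   vertex 2.8 0.4 0.4
   vertex 4.5 3.7 1.8
  endloop
 endfacet
 facet normal 0.606 -0.144 0.782
  outer loop
   vertex 1.7 0.6 3.4
   vertex 4.5 3.7 1.8
   vertex 1.3 4.9 4.5
  endloop
 endfacet
 facet normal -0.186 0.192 -0.964
  outer loop
   vertex 3.1 4.2 1.1
   vertex 2.8 0.4 0.4
   vertex 0.2 3.9 1.6
  endloop
 endfacet
 facet normal 0.478 0.122 -0.870
  outer loop
   vertex 3.1 4.2 1.1
   vertex 4.5 3.7 1.8
   vertex 2.8 0.4 0.4
  endloop
 endfacet
 facet normal -0.145 0.951 -0.273
  outer loop
   vertex 3.1 4.2 1.1
   vertex 0.2 3.9 1.6
   vertex 1.3 4.9 4.5
  endloop
 endfacet
 facet normal 0.342 0.940 -0.012
  outer loop
   vertex 3.1 4.2 1.1
   vertex 1.3 4.9 4.5
   vertex 4.5 3.7 1.8
  endloop
 endfacet
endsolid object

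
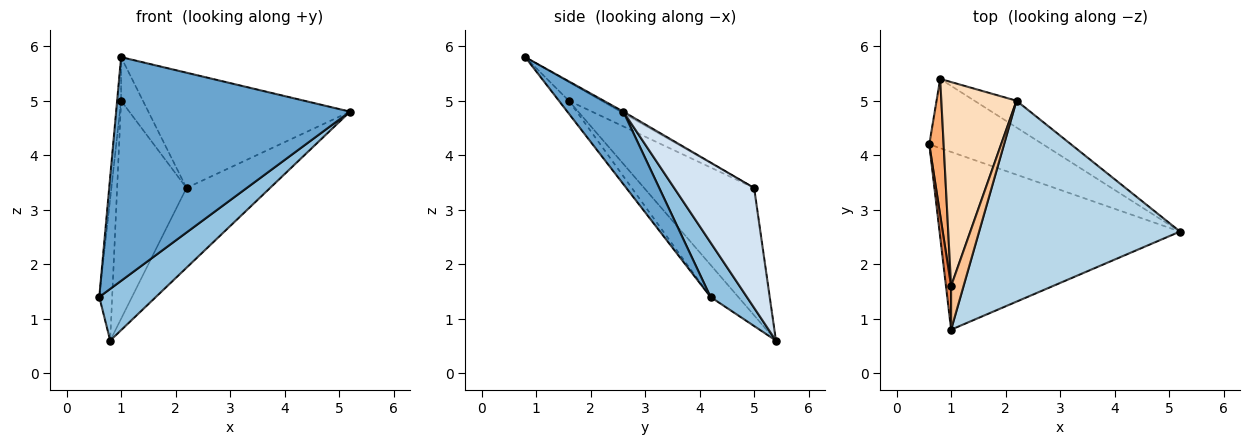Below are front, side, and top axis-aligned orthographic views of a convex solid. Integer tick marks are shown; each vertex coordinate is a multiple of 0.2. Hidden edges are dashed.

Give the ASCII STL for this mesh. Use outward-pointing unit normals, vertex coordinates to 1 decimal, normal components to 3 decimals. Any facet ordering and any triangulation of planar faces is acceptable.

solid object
 facet normal 0.184 -0.770 -0.611
  outer loop
   vertex 1.0 0.8 5.8
   vertex 0.6 4.2 1.4
   vertex 5.2 2.6 4.8
  endloop
 endfacet
 facet normal 0.359 -0.558 -0.748
  outer loop
   vertex 0.8 5.4 0.6
   vertex 5.2 2.6 4.8
   vertex 0.6 4.2 1.4
  endloop
 endfacet
 facet normal -0.007 0.498 0.867
  outer loop
   vertex 2.2 5.0 3.4
   vertex 1.0 0.8 5.8
   vertex 5.2 2.6 4.8
  endloop
 endfacet
 facet normal 0.672 0.702 -0.236
  outer loop
   vertex 2.2 5.0 3.4
   vertex 5.2 2.6 4.8
   vertex 0.8 5.4 0.6
  endloop
 endfacet
 facet normal -0.870 0.348 0.348
  outer loop
   vertex 1.0 1.6 5.0
   vertex 0.6 4.2 1.4
   vertex 1.0 0.8 5.8
  endloop
 endfacet
 facet normal -0.841 0.390 0.375
  outer loop
   vertex 1.0 1.6 5.0
   vertex 0.8 5.4 0.6
   vertex 0.6 4.2 1.4
  endloop
 endfacet
 facet normal -0.728 0.485 0.485
  outer loop
   vertex 1.0 1.6 5.0
   vertex 1.0 0.8 5.8
   vertex 2.2 5.0 3.4
  endloop
 endfacet
 facet normal -0.757 0.477 0.447
  outer loop
   vertex 1.0 1.6 5.0
   vertex 2.2 5.0 3.4
   vertex 0.8 5.4 0.6
  endloop
 endfacet
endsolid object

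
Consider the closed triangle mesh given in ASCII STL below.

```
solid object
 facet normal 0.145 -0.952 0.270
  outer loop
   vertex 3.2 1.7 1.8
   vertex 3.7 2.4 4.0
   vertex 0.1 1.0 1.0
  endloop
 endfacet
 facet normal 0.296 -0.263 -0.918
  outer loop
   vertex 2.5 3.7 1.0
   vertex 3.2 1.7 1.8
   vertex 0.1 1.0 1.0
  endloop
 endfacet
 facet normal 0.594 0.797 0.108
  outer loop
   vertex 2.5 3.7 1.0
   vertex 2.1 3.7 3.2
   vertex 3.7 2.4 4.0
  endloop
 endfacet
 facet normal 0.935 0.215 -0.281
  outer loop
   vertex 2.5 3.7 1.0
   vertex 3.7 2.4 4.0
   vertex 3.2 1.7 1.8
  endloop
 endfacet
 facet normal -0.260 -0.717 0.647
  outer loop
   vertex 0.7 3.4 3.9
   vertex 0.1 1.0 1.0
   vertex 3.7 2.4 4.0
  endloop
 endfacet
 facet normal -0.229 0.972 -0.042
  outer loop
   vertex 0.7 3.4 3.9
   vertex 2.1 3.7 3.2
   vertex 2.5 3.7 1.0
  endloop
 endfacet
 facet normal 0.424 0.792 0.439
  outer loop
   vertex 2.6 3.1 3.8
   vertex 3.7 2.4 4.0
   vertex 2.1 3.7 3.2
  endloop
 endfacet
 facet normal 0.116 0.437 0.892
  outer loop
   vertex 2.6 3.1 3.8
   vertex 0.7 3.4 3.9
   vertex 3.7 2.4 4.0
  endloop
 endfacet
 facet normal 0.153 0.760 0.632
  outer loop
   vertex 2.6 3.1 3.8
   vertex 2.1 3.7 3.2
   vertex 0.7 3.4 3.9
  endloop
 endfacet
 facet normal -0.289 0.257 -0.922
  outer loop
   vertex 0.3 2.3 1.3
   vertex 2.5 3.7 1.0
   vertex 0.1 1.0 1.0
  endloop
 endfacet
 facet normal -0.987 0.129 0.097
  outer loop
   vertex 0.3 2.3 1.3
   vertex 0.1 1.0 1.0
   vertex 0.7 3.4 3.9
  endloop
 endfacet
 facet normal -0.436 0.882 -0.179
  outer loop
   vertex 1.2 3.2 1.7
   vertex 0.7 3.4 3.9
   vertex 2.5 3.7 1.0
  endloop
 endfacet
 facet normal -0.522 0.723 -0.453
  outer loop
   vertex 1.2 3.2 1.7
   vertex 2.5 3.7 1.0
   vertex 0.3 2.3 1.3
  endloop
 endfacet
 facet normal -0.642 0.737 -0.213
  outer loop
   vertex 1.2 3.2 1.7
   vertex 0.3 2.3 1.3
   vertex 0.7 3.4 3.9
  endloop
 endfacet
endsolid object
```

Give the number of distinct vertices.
9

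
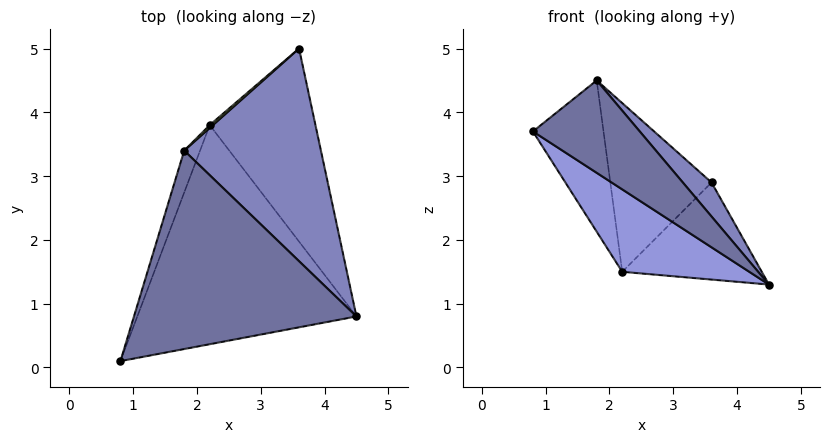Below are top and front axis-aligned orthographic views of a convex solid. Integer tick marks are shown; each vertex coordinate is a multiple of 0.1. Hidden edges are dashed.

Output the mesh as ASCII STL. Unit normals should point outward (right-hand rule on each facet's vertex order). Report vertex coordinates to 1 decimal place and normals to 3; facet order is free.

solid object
 facet normal 0.555 -0.351 0.754
  outer loop
   vertex 1.8 3.4 4.5
   vertex 0.8 0.1 3.7
   vertex 4.5 0.8 1.3
  endloop
 endfacet
 facet normal 0.713 -0.111 0.692
  outer loop
   vertex 1.8 3.4 4.5
   vertex 4.5 0.8 1.3
   vertex 3.6 5.0 2.9
  endloop
 endfacet
 facet normal -0.476 -0.310 -0.823
  outer loop
   vertex 2.2 3.8 1.5
   vertex 4.5 0.8 1.3
   vertex 0.8 0.1 3.7
  endloop
 endfacet
 facet normal 0.453 0.400 -0.796
  outer loop
   vertex 2.2 3.8 1.5
   vertex 3.6 5.0 2.9
   vertex 4.5 0.8 1.3
  endloop
 endfacet
 facet normal -0.948 0.308 -0.085
  outer loop
   vertex 2.2 3.8 1.5
   vertex 0.8 0.1 3.7
   vertex 1.8 3.4 4.5
  endloop
 endfacet
 facet normal -0.658 0.753 0.013
  outer loop
   vertex 2.2 3.8 1.5
   vertex 1.8 3.4 4.5
   vertex 3.6 5.0 2.9
  endloop
 endfacet
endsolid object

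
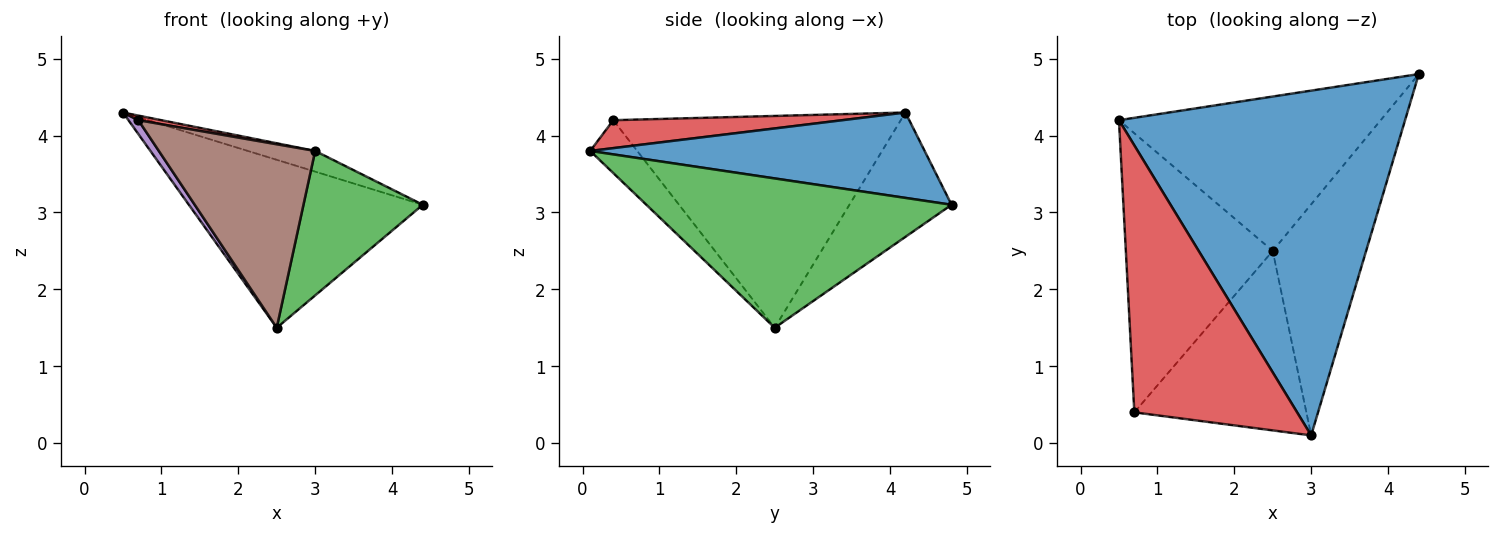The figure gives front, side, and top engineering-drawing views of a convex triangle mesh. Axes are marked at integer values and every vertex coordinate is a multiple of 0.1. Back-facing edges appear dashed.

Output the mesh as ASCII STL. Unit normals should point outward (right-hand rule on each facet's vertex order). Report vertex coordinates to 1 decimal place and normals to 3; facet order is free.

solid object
 facet normal 0.286 0.057 0.957
  outer loop
   vertex 3.0 0.1 3.8
   vertex 4.4 4.8 3.1
   vertex 0.5 4.2 4.3
  endloop
 endfacet
 facet normal -0.306 0.701 -0.644
  outer loop
   vertex 2.5 2.5 1.5
   vertex 0.5 4.2 4.3
   vertex 4.4 4.8 3.1
  endloop
 endfacet
 facet normal 0.805 -0.315 -0.503
  outer loop
   vertex 2.5 2.5 1.5
   vertex 4.4 4.8 3.1
   vertex 3.0 0.1 3.8
  endloop
 endfacet
 facet normal 0.169 -0.017 0.985
  outer loop
   vertex 0.7 0.4 4.2
   vertex 3.0 0.1 3.8
   vertex 0.5 4.2 4.3
  endloop
 endfacet
 facet normal -0.821 -0.028 -0.570
  outer loop
   vertex 0.7 0.4 4.2
   vertex 0.5 4.2 4.3
   vertex 2.5 2.5 1.5
  endloop
 endfacet
 facet normal -0.210 -0.699 -0.684
  outer loop
   vertex 0.7 0.4 4.2
   vertex 2.5 2.5 1.5
   vertex 3.0 0.1 3.8
  endloop
 endfacet
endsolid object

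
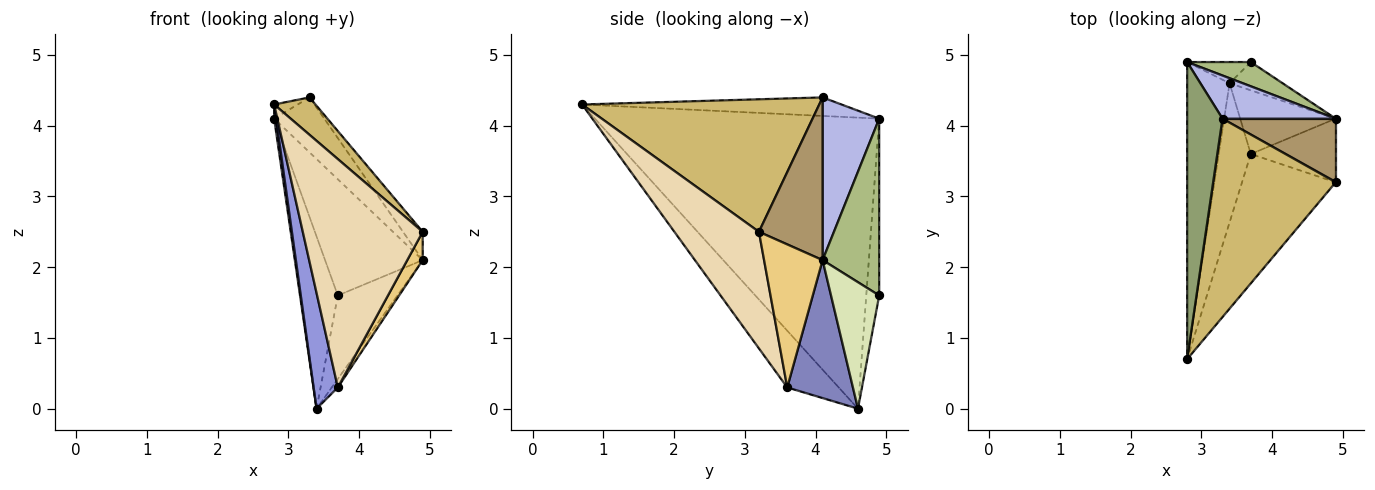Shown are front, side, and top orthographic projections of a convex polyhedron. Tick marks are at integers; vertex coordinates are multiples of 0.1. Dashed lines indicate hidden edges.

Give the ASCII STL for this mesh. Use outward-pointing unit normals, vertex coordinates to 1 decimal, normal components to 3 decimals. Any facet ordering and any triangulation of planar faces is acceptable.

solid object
 facet normal -0.990 -0.007 -0.144
  outer loop
   vertex 3.4 4.6 0.0
   vertex 2.8 0.7 4.3
   vertex 2.8 4.9 4.1
  endloop
 endfacet
 facet normal 0.820 0.076 -0.568
  outer loop
   vertex 3.7 3.6 0.3
   vertex 3.4 4.6 0.0
   vertex 4.9 4.1 2.1
  endloop
 endfacet
 facet normal -0.806 -0.378 -0.456
  outer loop
   vertex 3.7 3.6 0.3
   vertex 2.8 0.7 4.3
   vertex 3.4 4.6 0.0
  endloop
 endfacet
 facet normal 0.664 0.588 0.462
  outer loop
   vertex 3.3 4.1 4.4
   vertex 4.9 4.1 2.1
   vertex 2.8 4.9 4.1
  endloop
 endfacet
 facet normal -0.464 0.042 0.885
  outer loop
   vertex 3.3 4.1 4.4
   vertex 2.8 4.9 4.1
   vertex 2.8 0.7 4.3
  endloop
 endfacet
 facet normal 0.494 0.851 0.178
  outer loop
   vertex 3.7 4.9 1.6
   vertex 2.8 4.9 4.1
   vertex 4.9 4.1 2.1
  endloop
 endfacet
 facet normal -0.322 0.940 -0.116
  outer loop
   vertex 3.7 4.9 1.6
   vertex 3.4 4.6 0.0
   vertex 2.8 4.9 4.1
  endloop
 endfacet
 facet normal 0.608 0.752 -0.255
  outer loop
   vertex 3.7 4.9 1.6
   vertex 4.9 4.1 2.1
   vertex 3.4 4.6 0.0
  endloop
 endfacet
 facet normal 0.796 0.246 0.554
  outer loop
   vertex 4.9 3.2 2.5
   vertex 4.9 4.1 2.1
   vertex 3.3 4.1 4.4
  endloop
 endfacet
 facet normal 0.728 -0.127 0.673
  outer loop
   vertex 4.9 3.2 2.5
   vertex 3.3 4.1 4.4
   vertex 2.8 0.7 4.3
  endloop
 endfacet
 facet normal 0.839 -0.221 -0.498
  outer loop
   vertex 4.9 3.2 2.5
   vertex 3.7 3.6 0.3
   vertex 4.9 4.1 2.1
  endloop
 endfacet
 facet normal 0.523 -0.742 -0.420
  outer loop
   vertex 4.9 3.2 2.5
   vertex 2.8 0.7 4.3
   vertex 3.7 3.6 0.3
  endloop
 endfacet
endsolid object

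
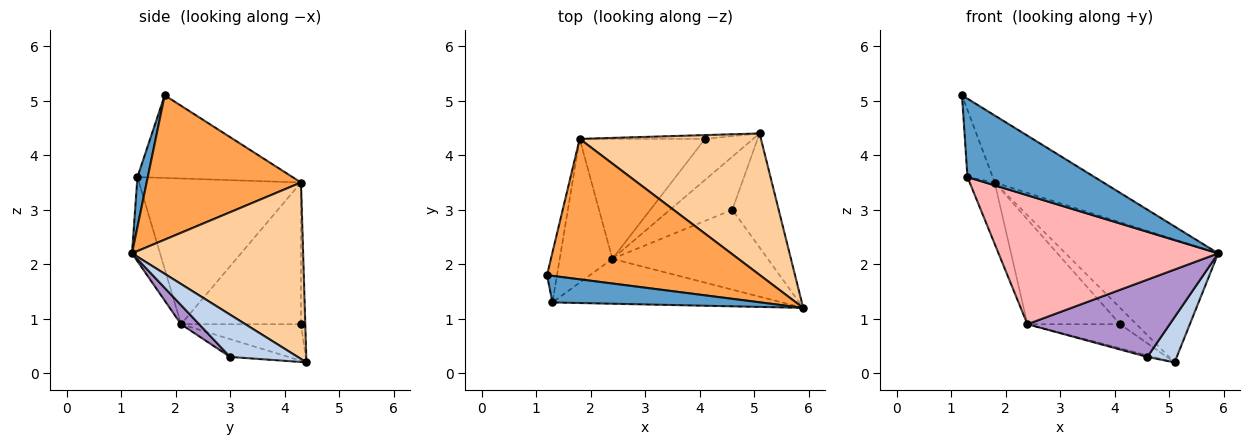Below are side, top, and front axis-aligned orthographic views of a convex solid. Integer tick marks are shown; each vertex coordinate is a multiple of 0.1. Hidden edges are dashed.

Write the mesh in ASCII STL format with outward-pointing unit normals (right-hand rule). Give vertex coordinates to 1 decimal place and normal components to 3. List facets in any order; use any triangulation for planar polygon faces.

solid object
 facet normal 0.077 -0.944 0.320
  outer loop
   vertex 1.3 1.3 3.6
   vertex 5.9 1.2 2.2
   vertex 1.2 1.8 5.1
  endloop
 endfacet
 facet normal 0.647 -0.282 -0.709
  outer loop
   vertex 4.6 3.0 0.3
   vertex 5.1 4.4 0.2
   vertex 5.9 1.2 2.2
  endloop
 endfacet
 facet normal 0.522 0.367 0.770
  outer loop
   vertex 1.8 4.3 3.5
   vertex 1.2 1.8 5.1
   vertex 5.9 1.2 2.2
  endloop
 endfacet
 facet normal 0.592 0.528 0.608
  outer loop
   vertex 1.8 4.3 3.5
   vertex 5.9 1.2 2.2
   vertex 5.1 4.4 0.2
  endloop
 endfacet
 facet normal -0.980 0.159 -0.118
  outer loop
   vertex 1.8 4.3 3.5
   vertex 1.3 1.3 3.6
   vertex 1.2 1.8 5.1
  endloop
 endfacet
 facet normal -0.274 0.029 -0.961
  outer loop
   vertex 2.4 2.1 0.9
   vertex 5.1 4.4 0.2
   vertex 4.6 3.0 0.3
  endloop
 endfacet
 facet normal -0.931 0.144 -0.337
  outer loop
   vertex 2.4 2.1 0.9
   vertex 1.3 1.3 3.6
   vertex 1.8 4.3 3.5
  endloop
 endfacet
 facet normal -0.120 -0.938 -0.327
  outer loop
   vertex 2.4 2.1 0.9
   vertex 5.9 1.2 2.2
   vertex 1.3 1.3 3.6
  endloop
 endfacet
 facet normal 0.088 -0.692 -0.716
  outer loop
   vertex 2.4 2.1 0.9
   vertex 4.6 3.0 0.3
   vertex 5.9 1.2 2.2
  endloop
 endfacet
 facet normal -0.248 0.944 -0.219
  outer loop
   vertex 4.1 4.3 0.9
   vertex 1.8 4.3 3.5
   vertex 5.1 4.4 0.2
  endloop
 endfacet
 facet normal -0.548 0.423 -0.722
  outer loop
   vertex 4.1 4.3 0.9
   vertex 5.1 4.4 0.2
   vertex 2.4 2.1 0.9
  endloop
 endfacet
 facet normal -0.648 0.501 -0.573
  outer loop
   vertex 4.1 4.3 0.9
   vertex 2.4 2.1 0.9
   vertex 1.8 4.3 3.5
  endloop
 endfacet
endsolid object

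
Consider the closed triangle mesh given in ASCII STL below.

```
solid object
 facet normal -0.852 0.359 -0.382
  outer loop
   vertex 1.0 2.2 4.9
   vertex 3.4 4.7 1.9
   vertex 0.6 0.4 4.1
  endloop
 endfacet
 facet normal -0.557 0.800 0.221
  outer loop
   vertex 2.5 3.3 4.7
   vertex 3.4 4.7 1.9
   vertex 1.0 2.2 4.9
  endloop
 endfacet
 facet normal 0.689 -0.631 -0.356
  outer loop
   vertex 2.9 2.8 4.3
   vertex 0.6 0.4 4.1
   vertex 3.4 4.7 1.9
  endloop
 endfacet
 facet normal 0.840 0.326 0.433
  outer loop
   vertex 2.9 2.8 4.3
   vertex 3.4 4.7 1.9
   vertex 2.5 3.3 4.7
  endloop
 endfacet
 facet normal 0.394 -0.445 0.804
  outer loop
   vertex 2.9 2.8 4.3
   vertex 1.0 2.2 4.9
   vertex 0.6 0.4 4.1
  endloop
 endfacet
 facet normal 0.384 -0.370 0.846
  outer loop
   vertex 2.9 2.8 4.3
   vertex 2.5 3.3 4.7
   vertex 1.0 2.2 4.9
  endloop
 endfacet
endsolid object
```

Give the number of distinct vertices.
5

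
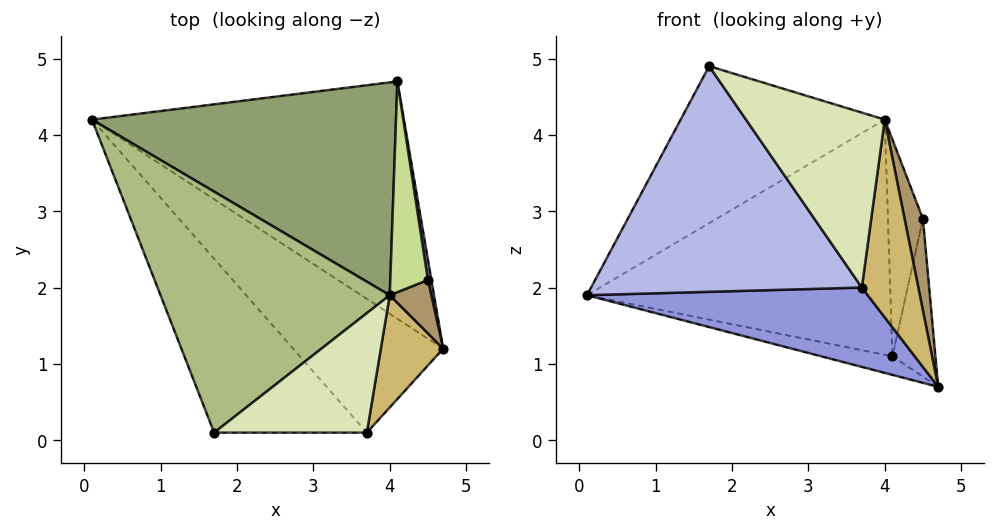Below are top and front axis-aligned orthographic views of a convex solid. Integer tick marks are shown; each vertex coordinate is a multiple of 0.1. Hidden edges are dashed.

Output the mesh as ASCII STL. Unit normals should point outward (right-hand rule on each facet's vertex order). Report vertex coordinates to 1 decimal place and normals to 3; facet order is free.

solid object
 facet normal -0.205 0.076 -0.976
  outer loop
   vertex 4.1 4.7 1.1
   vertex 4.7 1.2 0.7
   vertex 0.1 4.2 1.9
  endloop
 endfacet
 facet normal 0.986 0.167 0.021
  outer loop
   vertex 4.5 2.1 2.9
   vertex 4.7 1.2 0.7
   vertex 4.1 4.7 1.1
  endloop
 endfacet
 facet normal -0.487 -0.446 -0.751
  outer loop
   vertex 3.7 0.1 2.0
   vertex 0.1 4.2 1.9
   vertex 4.7 1.2 0.7
  endloop
 endfacet
 facet normal -0.663 -0.593 -0.457
  outer loop
   vertex 3.7 0.1 2.0
   vertex 1.7 0.1 4.9
   vertex 0.1 4.2 1.9
  endloop
 endfacet
 facet normal 0.041 0.741 0.670
  outer loop
   vertex 4.0 1.9 4.2
   vertex 4.1 4.7 1.1
   vertex 0.1 4.2 1.9
  endloop
 endfacet
 facet normal -0.170 0.538 0.826
  outer loop
   vertex 4.0 1.9 4.2
   vertex 0.1 4.2 1.9
   vertex 1.7 0.1 4.9
  endloop
 endfacet
 facet normal 0.836 0.393 0.382
  outer loop
   vertex 4.0 1.9 4.2
   vertex 4.5 2.1 2.9
   vertex 4.1 4.7 1.1
  endloop
 endfacet
 facet normal 0.633 -0.639 0.437
  outer loop
   vertex 4.0 1.9 4.2
   vertex 1.7 0.1 4.9
   vertex 3.7 0.1 2.0
  endloop
 endfacet
 facet normal 0.856 -0.447 0.261
  outer loop
   vertex 4.0 1.9 4.2
   vertex 4.7 1.2 0.7
   vertex 4.5 2.1 2.9
  endloop
 endfacet
 facet normal 0.848 -0.461 0.262
  outer loop
   vertex 4.0 1.9 4.2
   vertex 3.7 0.1 2.0
   vertex 4.7 1.2 0.7
  endloop
 endfacet
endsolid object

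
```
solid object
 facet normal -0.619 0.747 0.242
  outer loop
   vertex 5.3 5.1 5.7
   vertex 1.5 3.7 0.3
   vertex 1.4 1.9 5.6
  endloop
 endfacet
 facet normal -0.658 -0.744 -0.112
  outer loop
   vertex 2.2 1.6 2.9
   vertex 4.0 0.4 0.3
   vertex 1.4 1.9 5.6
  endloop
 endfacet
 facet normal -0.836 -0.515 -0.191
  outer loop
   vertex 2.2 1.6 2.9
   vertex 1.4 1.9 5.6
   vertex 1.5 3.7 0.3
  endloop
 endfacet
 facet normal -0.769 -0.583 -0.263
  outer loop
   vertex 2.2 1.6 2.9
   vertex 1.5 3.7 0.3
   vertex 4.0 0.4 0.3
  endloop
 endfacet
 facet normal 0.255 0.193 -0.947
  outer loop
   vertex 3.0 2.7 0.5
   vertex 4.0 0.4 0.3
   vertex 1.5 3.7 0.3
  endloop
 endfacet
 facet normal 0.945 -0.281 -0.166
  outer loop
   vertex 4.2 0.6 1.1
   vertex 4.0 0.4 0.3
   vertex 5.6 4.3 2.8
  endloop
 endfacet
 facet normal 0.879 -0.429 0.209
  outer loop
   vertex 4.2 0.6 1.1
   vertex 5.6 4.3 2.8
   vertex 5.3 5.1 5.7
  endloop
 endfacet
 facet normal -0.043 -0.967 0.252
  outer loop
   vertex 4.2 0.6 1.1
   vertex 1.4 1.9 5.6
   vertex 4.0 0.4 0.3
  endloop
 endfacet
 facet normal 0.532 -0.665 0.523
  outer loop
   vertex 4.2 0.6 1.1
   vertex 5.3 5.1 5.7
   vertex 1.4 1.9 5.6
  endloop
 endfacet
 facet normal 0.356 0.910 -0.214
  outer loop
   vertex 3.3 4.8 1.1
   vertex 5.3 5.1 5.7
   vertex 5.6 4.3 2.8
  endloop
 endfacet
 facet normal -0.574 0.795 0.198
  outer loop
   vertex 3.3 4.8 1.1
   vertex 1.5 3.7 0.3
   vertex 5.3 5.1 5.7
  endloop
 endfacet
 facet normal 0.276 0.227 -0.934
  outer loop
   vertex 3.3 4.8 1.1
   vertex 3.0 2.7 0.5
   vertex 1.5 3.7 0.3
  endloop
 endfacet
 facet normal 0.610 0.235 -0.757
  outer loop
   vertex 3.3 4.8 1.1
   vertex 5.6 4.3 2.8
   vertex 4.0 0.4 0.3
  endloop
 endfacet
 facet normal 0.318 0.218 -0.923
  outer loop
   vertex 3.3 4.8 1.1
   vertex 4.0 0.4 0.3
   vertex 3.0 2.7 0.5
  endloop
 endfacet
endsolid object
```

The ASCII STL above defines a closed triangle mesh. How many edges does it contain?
21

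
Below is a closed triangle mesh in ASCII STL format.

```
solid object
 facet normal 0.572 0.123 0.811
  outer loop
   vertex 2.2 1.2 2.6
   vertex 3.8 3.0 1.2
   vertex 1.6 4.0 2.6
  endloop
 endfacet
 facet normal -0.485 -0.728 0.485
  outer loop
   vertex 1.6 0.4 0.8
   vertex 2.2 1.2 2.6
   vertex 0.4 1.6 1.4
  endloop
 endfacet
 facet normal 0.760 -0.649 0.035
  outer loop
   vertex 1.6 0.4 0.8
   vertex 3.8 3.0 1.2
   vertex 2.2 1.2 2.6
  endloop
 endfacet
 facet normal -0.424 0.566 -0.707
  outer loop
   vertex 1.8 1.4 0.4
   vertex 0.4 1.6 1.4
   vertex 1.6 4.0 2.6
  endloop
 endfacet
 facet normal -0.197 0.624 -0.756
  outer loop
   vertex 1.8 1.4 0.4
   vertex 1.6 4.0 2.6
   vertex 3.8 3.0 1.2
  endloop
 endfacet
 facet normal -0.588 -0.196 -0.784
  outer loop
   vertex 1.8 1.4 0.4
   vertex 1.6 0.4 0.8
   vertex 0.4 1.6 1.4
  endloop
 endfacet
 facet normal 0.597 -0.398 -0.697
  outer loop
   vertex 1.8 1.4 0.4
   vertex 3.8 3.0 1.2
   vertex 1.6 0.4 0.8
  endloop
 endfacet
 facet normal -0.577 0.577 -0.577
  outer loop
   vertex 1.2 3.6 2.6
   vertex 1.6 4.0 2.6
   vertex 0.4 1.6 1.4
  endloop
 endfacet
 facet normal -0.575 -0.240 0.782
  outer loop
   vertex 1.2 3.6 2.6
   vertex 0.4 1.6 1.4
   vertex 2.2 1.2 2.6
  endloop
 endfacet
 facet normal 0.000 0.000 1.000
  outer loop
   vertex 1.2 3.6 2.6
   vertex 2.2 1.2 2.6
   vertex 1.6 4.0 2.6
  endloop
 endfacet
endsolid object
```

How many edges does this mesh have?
15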